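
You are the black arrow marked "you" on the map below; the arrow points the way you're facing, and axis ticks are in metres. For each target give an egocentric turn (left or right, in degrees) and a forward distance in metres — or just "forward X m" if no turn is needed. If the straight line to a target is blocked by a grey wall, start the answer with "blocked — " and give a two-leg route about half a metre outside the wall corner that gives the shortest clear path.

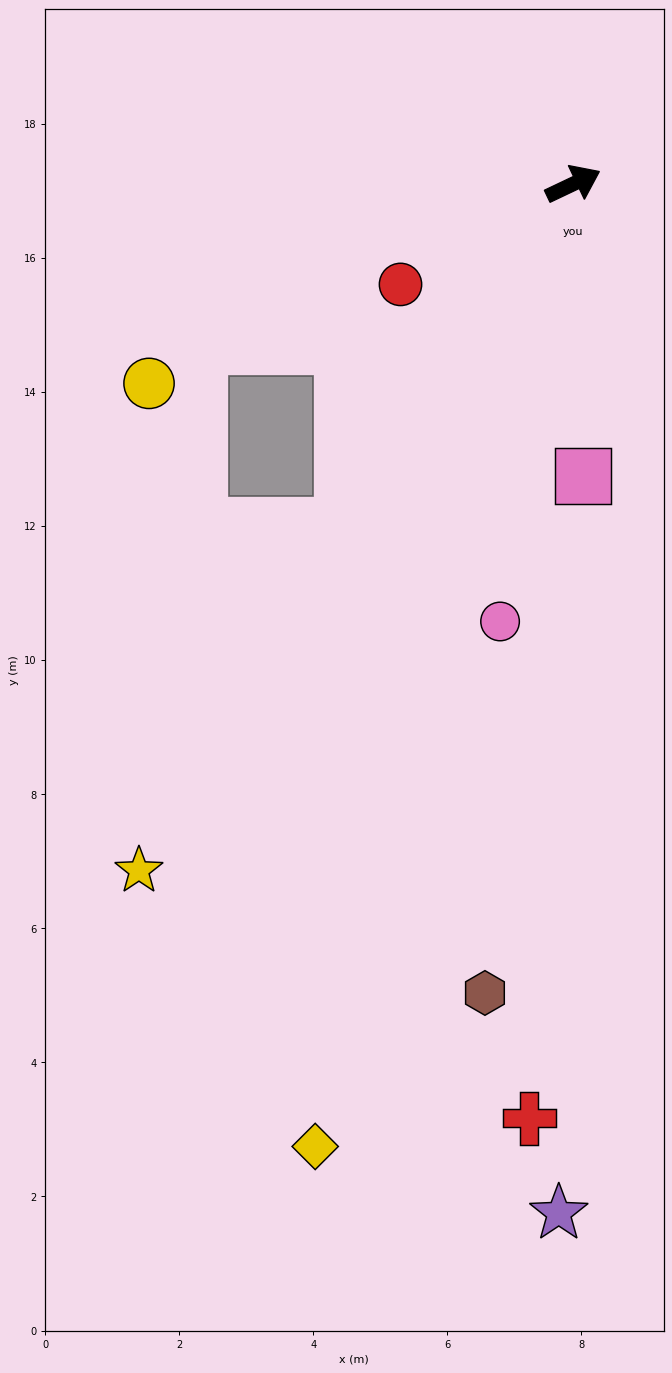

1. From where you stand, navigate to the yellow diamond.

turn right 130°, forward 14.9 m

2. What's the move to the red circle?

turn right 175°, forward 3.0 m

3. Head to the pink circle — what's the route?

turn right 125°, forward 6.6 m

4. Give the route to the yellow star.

turn right 148°, forward 12.1 m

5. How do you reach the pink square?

turn right 114°, forward 4.4 m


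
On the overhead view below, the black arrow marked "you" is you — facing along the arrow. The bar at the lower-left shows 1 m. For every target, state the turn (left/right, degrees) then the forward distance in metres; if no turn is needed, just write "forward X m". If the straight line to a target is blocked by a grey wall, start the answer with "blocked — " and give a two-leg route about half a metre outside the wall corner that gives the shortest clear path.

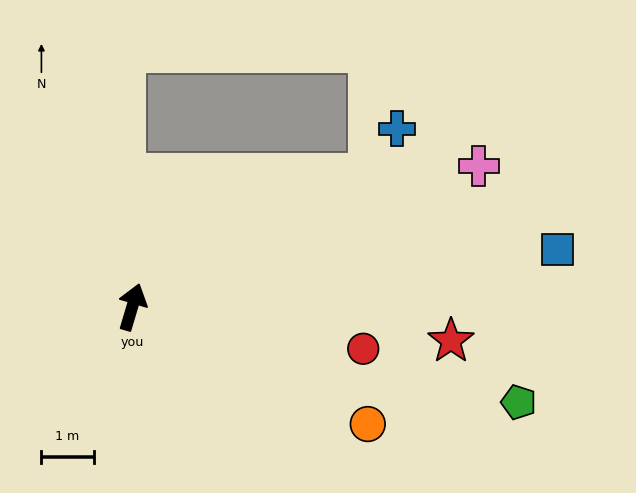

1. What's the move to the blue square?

turn right 66°, forward 8.2 m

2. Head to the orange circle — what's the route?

turn right 100°, forward 5.0 m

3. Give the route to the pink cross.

turn right 51°, forward 7.2 m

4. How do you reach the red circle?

turn right 84°, forward 4.5 m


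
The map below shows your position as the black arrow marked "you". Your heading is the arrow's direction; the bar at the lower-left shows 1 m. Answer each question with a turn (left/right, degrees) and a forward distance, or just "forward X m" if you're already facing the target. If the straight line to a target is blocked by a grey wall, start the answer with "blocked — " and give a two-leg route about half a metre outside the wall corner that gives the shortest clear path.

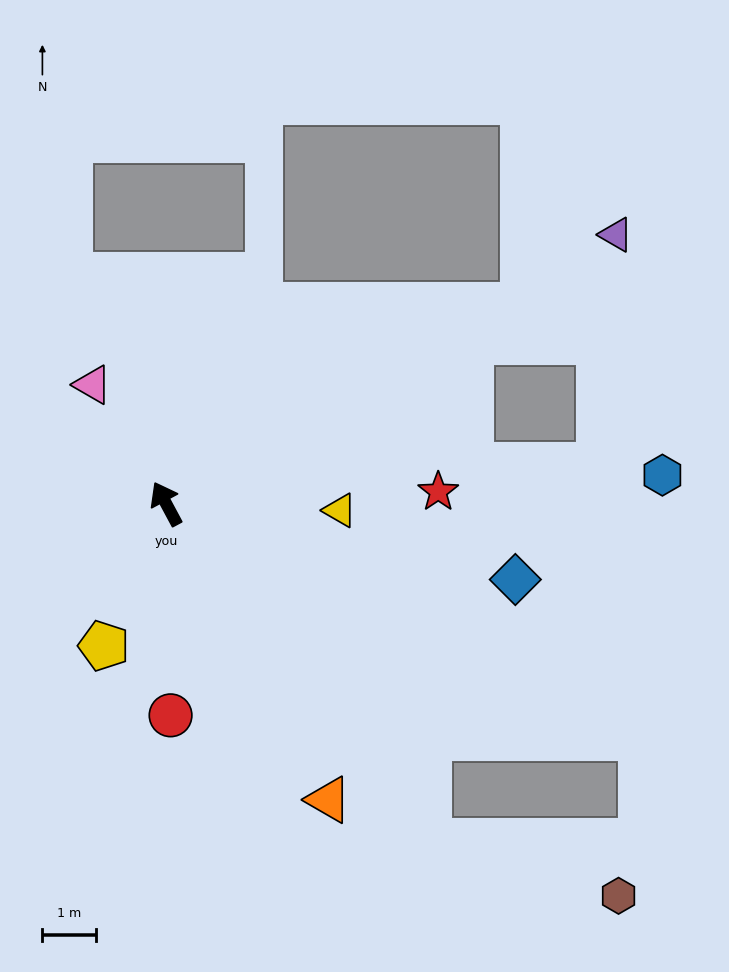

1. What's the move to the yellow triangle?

turn right 120°, forward 3.2 m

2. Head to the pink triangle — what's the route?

turn left 4°, forward 2.6 m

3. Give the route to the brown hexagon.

blocked — turn right 170°, forward 7.9 m, then turn left 36°, forward 3.7 m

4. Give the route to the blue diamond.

turn right 130°, forward 6.6 m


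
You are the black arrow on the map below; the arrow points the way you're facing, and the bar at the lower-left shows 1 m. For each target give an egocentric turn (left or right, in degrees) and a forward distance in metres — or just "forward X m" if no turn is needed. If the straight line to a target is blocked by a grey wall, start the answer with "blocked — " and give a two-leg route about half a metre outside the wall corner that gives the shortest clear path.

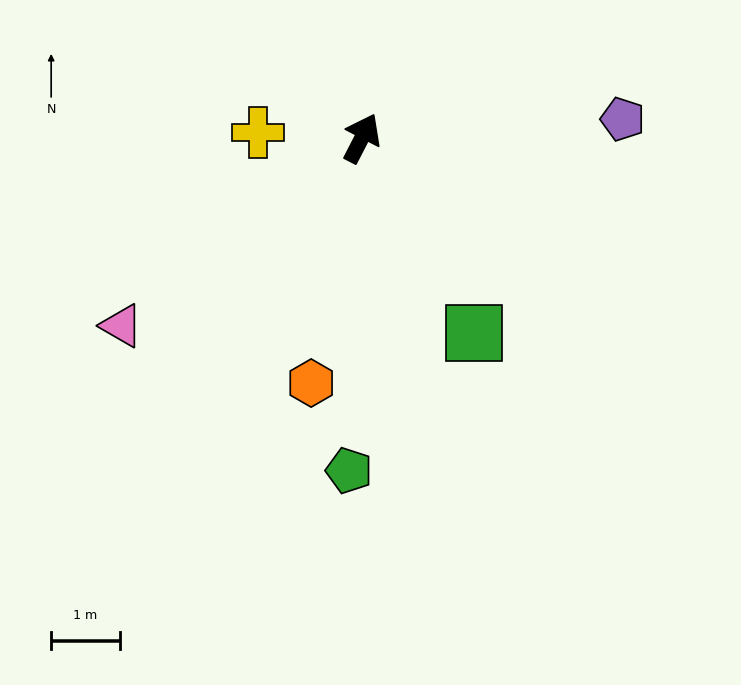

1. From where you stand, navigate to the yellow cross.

turn left 114°, forward 1.5 m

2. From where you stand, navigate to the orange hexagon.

turn right 164°, forward 3.7 m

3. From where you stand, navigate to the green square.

turn right 123°, forward 3.3 m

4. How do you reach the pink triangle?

turn left 155°, forward 4.5 m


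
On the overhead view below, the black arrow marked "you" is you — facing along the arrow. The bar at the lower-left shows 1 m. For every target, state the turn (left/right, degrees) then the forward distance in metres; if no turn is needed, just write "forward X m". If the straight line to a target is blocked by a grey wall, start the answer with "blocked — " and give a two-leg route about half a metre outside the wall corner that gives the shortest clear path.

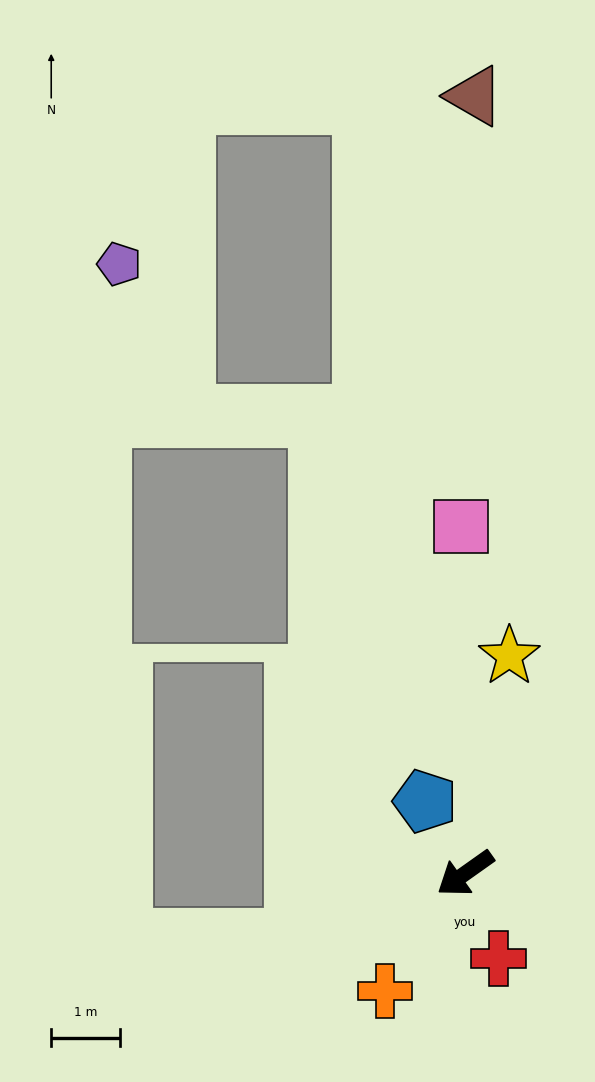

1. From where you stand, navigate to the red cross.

turn left 76°, forward 1.3 m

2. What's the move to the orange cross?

turn left 20°, forward 2.1 m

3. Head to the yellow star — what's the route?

turn right 137°, forward 3.2 m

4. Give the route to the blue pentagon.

turn right 96°, forward 1.2 m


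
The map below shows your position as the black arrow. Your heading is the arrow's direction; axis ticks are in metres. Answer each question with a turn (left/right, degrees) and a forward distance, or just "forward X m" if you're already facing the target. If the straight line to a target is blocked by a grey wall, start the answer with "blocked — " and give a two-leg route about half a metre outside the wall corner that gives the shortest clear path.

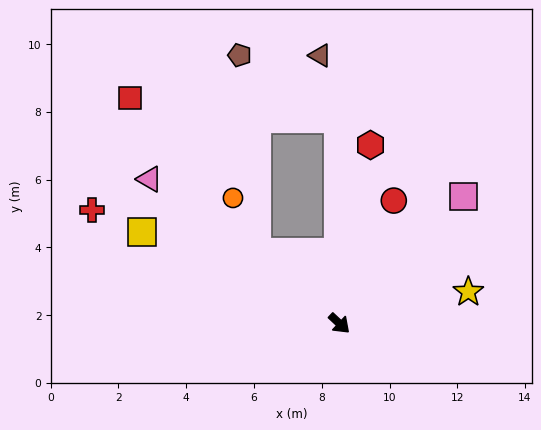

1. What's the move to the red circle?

turn left 109°, forward 4.0 m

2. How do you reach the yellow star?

turn left 57°, forward 3.9 m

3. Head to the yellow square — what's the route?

turn right 162°, forward 6.4 m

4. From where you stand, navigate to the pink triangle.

turn right 174°, forward 7.0 m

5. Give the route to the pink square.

turn left 89°, forward 5.2 m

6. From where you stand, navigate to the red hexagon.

turn left 123°, forward 5.3 m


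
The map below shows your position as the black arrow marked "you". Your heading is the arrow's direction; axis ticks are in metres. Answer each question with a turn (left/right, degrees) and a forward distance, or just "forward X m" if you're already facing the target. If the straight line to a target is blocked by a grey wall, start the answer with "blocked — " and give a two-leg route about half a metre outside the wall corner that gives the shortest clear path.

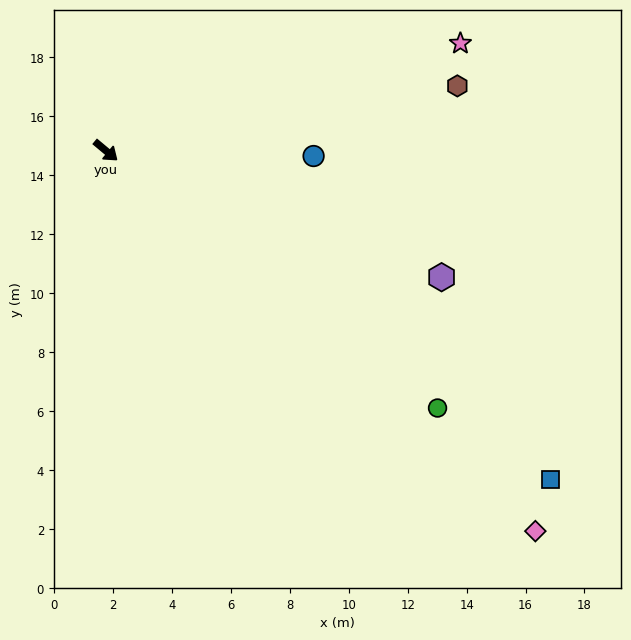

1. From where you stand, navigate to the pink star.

turn left 57°, forward 12.6 m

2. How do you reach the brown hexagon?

turn left 50°, forward 12.1 m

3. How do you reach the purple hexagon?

turn left 19°, forward 12.2 m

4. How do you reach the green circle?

turn left 2°, forward 14.2 m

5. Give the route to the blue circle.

turn left 38°, forward 7.1 m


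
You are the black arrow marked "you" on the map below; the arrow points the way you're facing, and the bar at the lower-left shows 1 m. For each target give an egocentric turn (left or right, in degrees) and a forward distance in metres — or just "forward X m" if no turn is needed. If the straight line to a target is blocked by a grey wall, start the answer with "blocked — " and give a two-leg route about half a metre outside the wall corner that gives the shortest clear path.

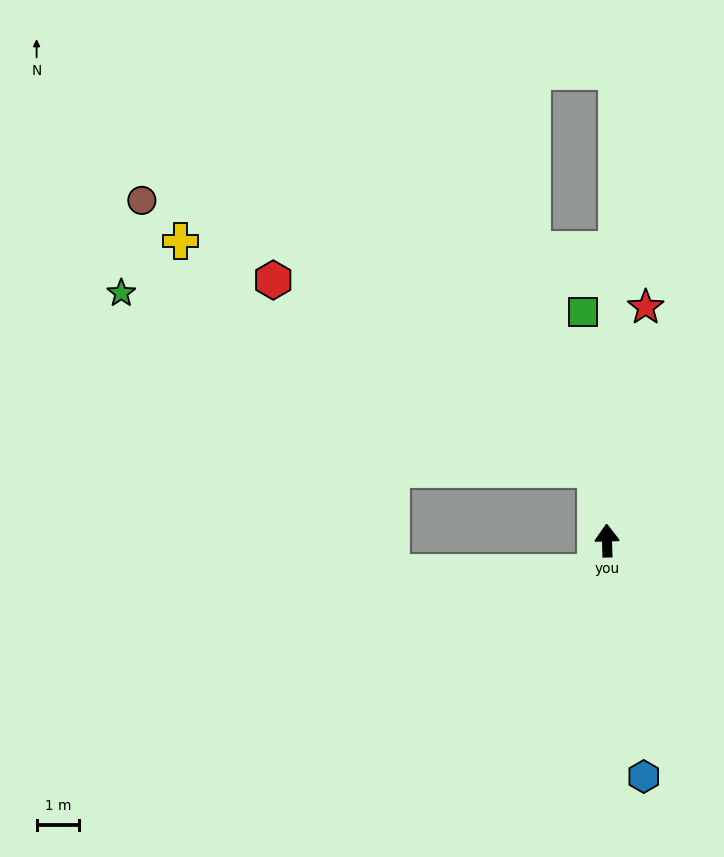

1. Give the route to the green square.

turn left 4°, forward 5.4 m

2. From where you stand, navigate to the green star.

blocked — turn left 8°, forward 1.7 m, then turn left 60°, forward 11.8 m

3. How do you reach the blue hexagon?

turn right 173°, forward 5.6 m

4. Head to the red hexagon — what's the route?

blocked — turn left 8°, forward 1.7 m, then turn left 50°, forward 8.7 m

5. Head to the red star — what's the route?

turn right 11°, forward 5.5 m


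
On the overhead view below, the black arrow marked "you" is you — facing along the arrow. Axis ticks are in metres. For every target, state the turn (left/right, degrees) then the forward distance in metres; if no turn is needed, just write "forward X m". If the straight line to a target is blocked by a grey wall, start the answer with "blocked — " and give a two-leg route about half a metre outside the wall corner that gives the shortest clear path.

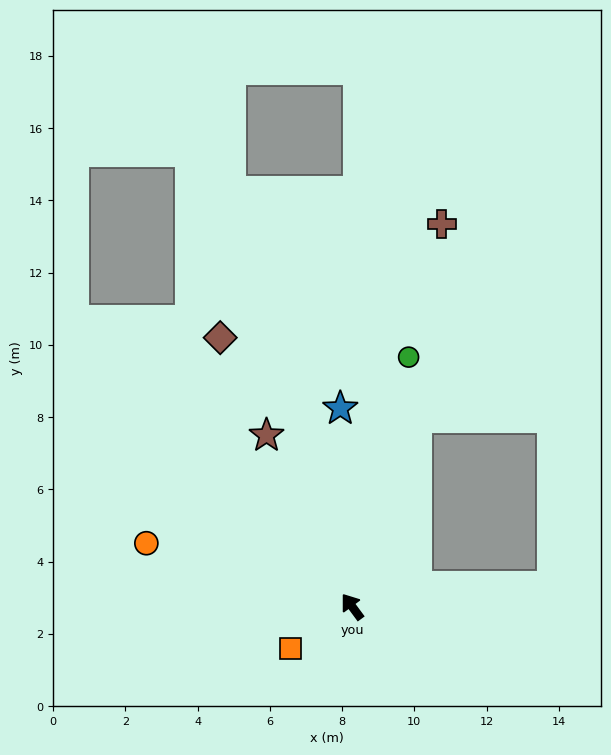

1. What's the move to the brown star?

turn right 10°, forward 5.3 m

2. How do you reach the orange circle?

turn left 36°, forward 6.0 m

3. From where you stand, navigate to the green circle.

turn right 49°, forward 7.1 m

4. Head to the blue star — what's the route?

turn right 33°, forward 5.5 m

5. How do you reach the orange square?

turn left 88°, forward 2.1 m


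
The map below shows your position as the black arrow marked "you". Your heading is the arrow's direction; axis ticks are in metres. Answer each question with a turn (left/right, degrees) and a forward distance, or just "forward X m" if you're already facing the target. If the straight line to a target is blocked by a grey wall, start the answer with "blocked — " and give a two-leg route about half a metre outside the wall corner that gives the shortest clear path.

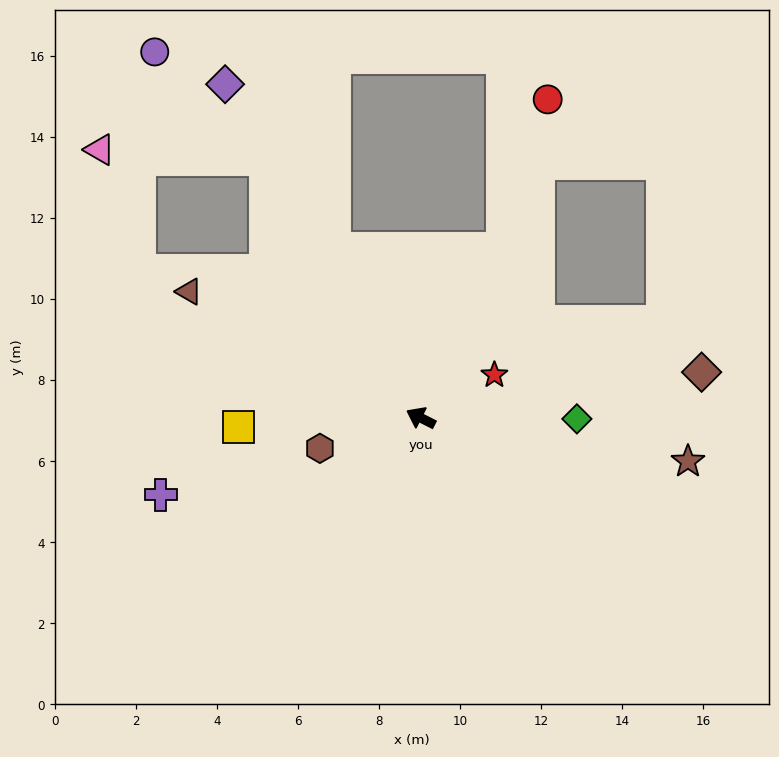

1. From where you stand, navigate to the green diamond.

turn right 154°, forward 3.9 m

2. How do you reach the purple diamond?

turn right 33°, forward 9.5 m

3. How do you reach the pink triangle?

blocked — turn right 32°, forward 7.4 m, then turn left 56°, forward 4.1 m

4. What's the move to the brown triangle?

forward 6.5 m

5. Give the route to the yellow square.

turn left 30°, forward 4.5 m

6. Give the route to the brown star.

turn right 162°, forward 6.7 m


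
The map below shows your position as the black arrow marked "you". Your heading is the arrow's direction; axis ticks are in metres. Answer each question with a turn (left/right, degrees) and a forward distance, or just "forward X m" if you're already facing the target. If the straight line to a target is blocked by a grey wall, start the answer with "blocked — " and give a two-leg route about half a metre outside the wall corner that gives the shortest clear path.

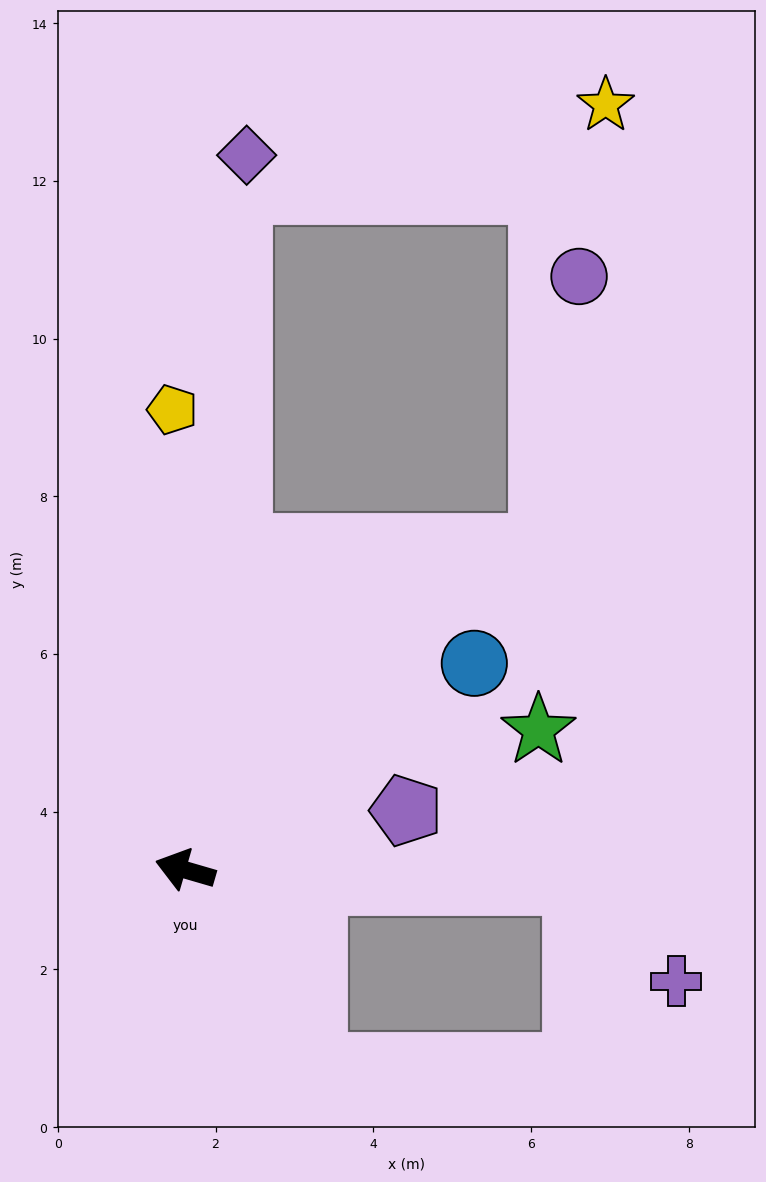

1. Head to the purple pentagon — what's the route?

turn right 149°, forward 2.9 m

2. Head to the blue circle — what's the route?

turn right 128°, forward 4.5 m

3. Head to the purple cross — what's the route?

blocked — turn right 165°, forward 5.0 m, then turn right 44°, forward 1.8 m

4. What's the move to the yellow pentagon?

turn right 72°, forward 5.8 m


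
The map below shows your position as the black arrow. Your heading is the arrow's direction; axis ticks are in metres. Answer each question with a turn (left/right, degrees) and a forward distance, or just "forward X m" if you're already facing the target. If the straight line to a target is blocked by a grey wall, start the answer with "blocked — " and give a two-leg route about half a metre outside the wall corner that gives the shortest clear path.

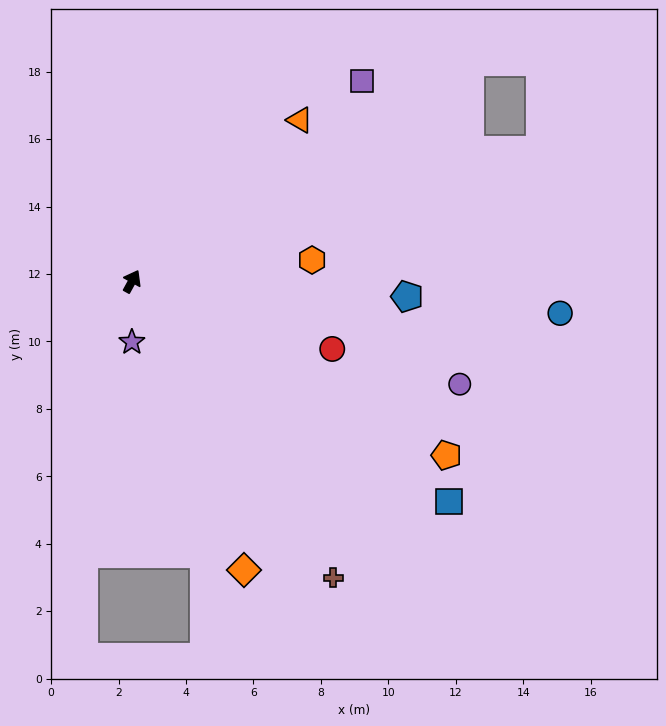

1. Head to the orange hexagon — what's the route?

turn right 54°, forward 5.4 m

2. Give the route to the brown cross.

turn right 117°, forward 10.6 m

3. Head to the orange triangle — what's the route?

turn right 17°, forward 6.9 m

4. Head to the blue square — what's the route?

turn right 96°, forward 11.4 m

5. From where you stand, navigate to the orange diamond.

turn right 130°, forward 9.2 m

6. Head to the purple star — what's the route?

turn right 151°, forward 1.8 m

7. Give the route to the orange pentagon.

turn right 90°, forward 10.7 m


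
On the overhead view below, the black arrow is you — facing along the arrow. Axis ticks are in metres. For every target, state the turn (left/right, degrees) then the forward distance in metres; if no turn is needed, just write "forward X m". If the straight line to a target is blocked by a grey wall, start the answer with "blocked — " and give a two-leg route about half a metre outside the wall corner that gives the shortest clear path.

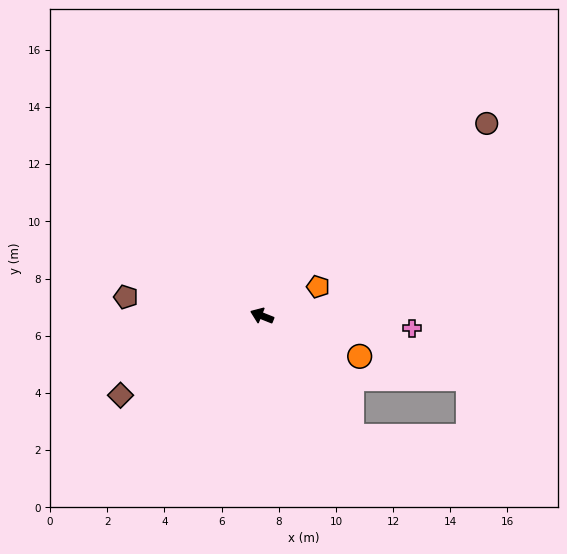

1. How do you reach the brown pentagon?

turn left 14°, forward 4.8 m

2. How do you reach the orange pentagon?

turn right 131°, forward 2.2 m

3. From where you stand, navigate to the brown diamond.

turn left 51°, forward 5.7 m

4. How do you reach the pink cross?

turn right 163°, forward 5.3 m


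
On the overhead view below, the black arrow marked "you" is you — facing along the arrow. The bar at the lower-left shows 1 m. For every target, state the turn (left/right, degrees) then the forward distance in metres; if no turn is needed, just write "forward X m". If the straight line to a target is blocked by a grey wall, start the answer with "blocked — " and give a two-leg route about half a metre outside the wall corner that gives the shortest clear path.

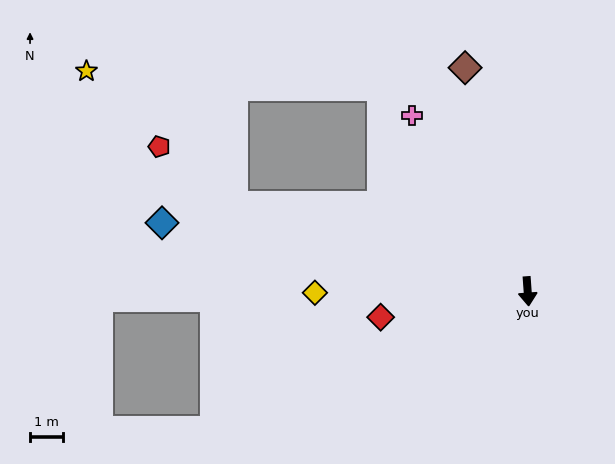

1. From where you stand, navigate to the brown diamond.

turn right 168°, forward 7.1 m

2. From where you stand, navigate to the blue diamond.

turn right 105°, forward 11.3 m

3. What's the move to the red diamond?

turn right 84°, forward 4.5 m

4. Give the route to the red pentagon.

blocked — turn right 110°, forward 9.3 m, then turn right 22°, forward 2.9 m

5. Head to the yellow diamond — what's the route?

turn right 94°, forward 6.5 m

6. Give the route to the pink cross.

turn right 151°, forward 6.4 m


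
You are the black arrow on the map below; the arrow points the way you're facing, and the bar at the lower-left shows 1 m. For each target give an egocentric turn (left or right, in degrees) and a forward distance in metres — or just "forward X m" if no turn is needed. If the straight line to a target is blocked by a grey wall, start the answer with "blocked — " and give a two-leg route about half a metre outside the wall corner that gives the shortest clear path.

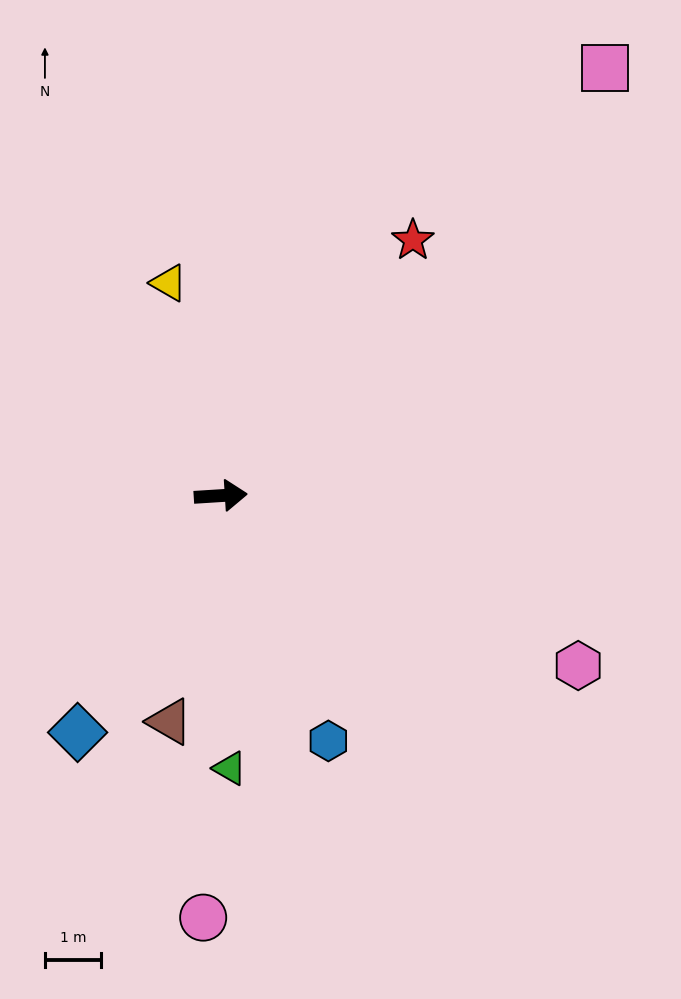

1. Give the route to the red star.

turn left 49°, forward 5.7 m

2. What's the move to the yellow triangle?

turn left 100°, forward 3.9 m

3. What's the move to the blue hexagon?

turn right 70°, forward 4.7 m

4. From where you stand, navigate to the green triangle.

turn right 92°, forward 4.8 m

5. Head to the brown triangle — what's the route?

turn right 106°, forward 4.1 m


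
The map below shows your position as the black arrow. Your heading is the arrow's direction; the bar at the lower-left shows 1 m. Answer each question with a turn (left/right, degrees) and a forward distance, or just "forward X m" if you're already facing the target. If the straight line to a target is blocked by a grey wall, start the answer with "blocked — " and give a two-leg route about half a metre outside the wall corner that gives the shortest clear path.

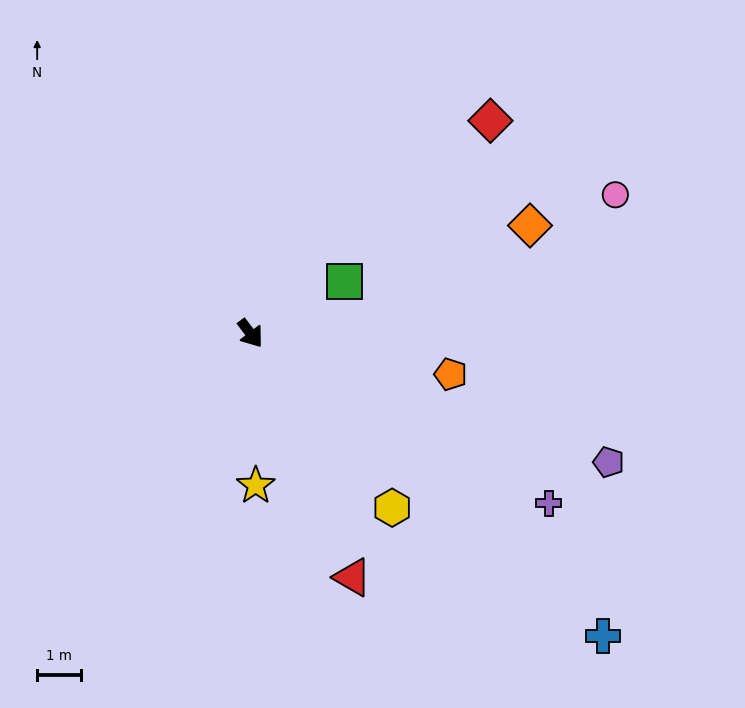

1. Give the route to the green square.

turn left 82°, forward 2.5 m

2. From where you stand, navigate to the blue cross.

turn left 12°, forward 10.6 m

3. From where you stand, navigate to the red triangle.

turn right 15°, forward 6.0 m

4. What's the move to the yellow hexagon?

forward 5.1 m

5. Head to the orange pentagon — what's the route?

turn left 41°, forward 4.7 m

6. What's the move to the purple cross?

turn left 23°, forward 7.8 m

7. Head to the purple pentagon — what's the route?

turn left 33°, forward 8.7 m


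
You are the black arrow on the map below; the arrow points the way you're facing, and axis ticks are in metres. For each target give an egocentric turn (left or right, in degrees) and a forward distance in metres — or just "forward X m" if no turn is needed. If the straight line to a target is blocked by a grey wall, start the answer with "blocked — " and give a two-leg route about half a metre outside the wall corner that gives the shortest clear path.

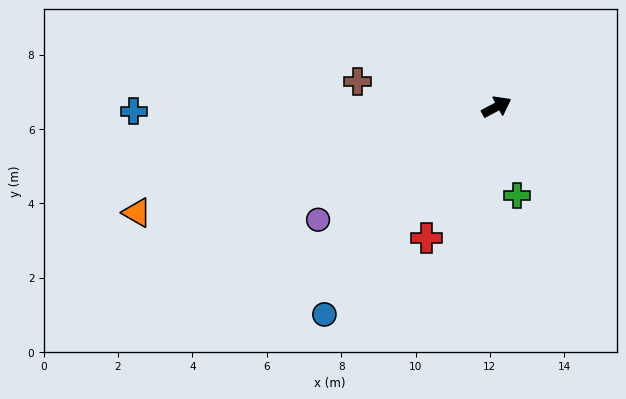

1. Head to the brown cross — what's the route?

turn left 142°, forward 3.8 m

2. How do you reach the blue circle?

turn right 158°, forward 7.3 m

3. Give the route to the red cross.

turn right 146°, forward 4.0 m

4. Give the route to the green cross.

turn right 105°, forward 2.5 m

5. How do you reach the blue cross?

turn left 153°, forward 9.8 m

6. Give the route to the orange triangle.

turn left 168°, forward 10.1 m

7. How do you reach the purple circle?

turn right 176°, forward 5.7 m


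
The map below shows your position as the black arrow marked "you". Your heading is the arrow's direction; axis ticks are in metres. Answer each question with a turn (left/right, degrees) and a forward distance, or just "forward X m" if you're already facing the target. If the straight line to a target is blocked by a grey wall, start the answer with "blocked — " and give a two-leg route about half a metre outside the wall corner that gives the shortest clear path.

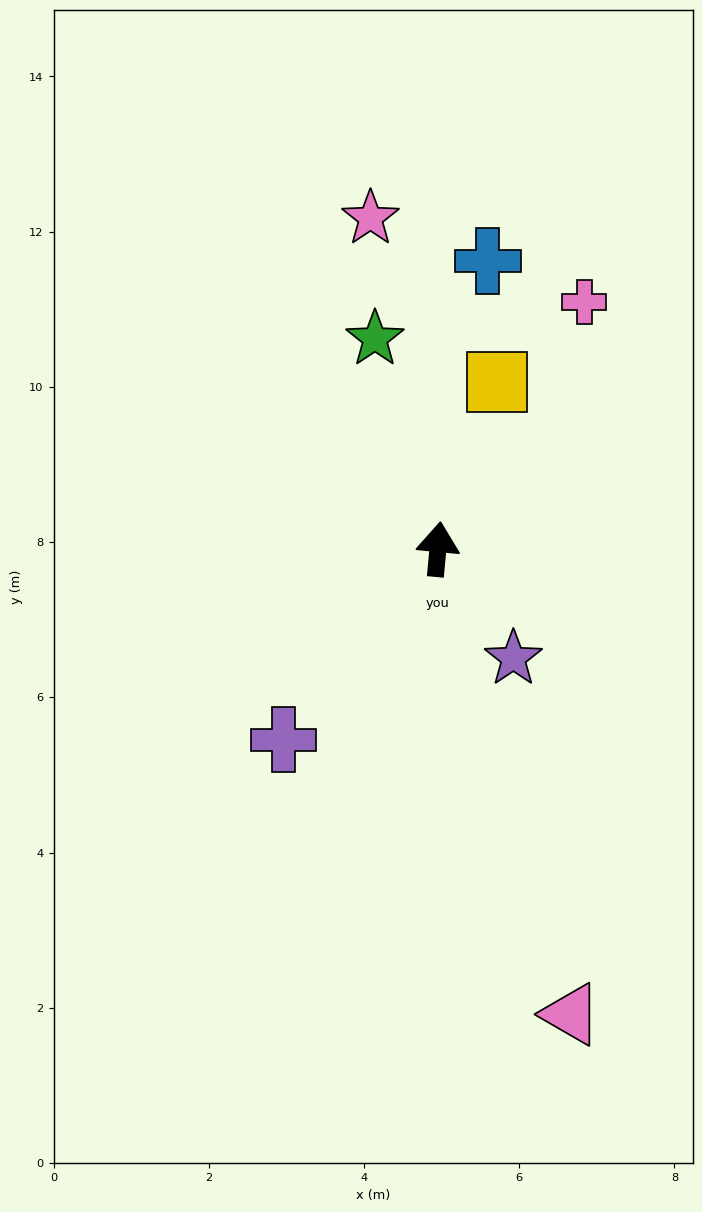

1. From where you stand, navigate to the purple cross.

turn left 146°, forward 3.2 m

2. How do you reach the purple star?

turn right 140°, forward 1.7 m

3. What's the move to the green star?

turn left 22°, forward 2.8 m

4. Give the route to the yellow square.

turn right 14°, forward 2.3 m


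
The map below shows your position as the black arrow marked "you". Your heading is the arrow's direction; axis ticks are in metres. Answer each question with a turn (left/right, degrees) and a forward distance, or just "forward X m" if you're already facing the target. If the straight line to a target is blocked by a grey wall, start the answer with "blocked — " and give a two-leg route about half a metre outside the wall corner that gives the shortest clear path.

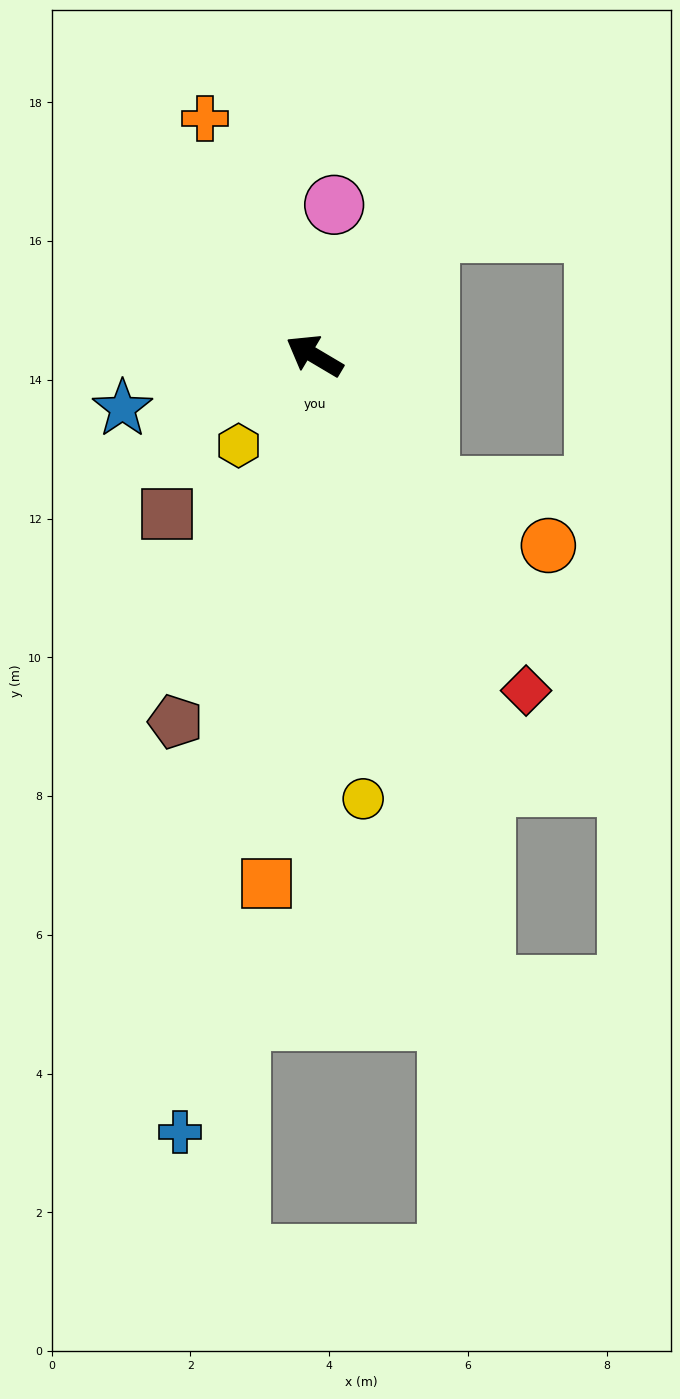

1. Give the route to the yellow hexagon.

turn left 81°, forward 1.7 m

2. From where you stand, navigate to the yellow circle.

turn left 127°, forward 6.4 m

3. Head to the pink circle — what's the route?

turn right 67°, forward 2.2 m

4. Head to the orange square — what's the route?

turn left 115°, forward 7.6 m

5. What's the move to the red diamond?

turn left 153°, forward 5.7 m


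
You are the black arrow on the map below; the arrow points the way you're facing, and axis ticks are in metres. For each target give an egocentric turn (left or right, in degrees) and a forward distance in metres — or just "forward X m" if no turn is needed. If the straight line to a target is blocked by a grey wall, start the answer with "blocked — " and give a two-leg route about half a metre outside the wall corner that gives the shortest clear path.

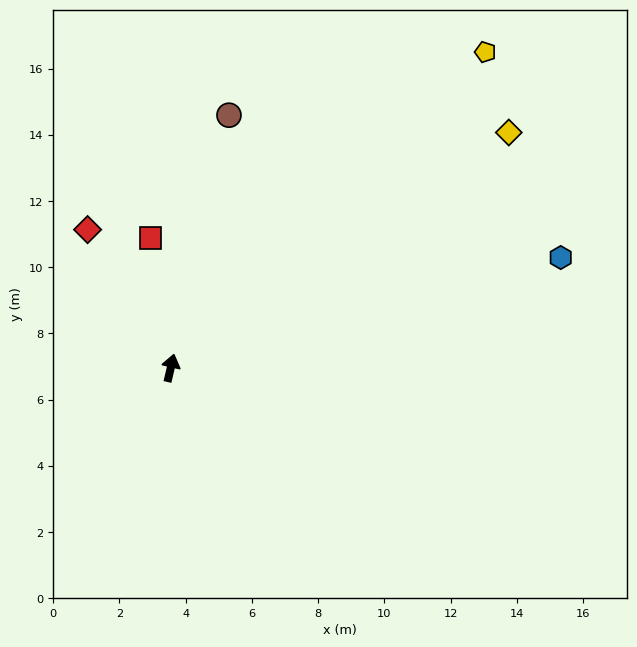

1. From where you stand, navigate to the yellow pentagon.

turn right 32°, forward 13.5 m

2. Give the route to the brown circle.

forward 7.8 m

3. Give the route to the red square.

turn left 22°, forward 4.0 m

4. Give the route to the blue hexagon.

turn right 61°, forward 12.2 m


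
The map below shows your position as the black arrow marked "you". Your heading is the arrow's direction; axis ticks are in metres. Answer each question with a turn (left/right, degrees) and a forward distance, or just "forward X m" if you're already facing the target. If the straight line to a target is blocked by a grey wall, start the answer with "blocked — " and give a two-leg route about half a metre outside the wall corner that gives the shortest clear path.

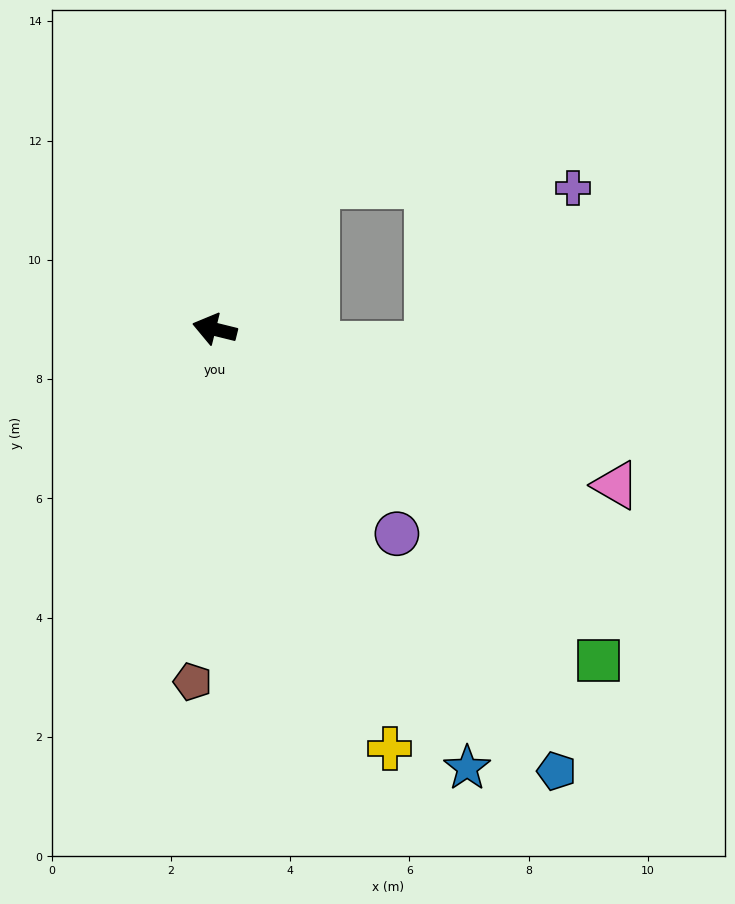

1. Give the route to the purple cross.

blocked — turn right 110°, forward 3.0 m, then turn right 57°, forward 4.3 m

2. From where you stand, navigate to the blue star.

turn left 134°, forward 8.5 m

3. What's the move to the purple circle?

turn left 146°, forward 4.6 m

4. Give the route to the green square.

turn left 153°, forward 8.5 m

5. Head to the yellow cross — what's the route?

turn left 127°, forward 7.6 m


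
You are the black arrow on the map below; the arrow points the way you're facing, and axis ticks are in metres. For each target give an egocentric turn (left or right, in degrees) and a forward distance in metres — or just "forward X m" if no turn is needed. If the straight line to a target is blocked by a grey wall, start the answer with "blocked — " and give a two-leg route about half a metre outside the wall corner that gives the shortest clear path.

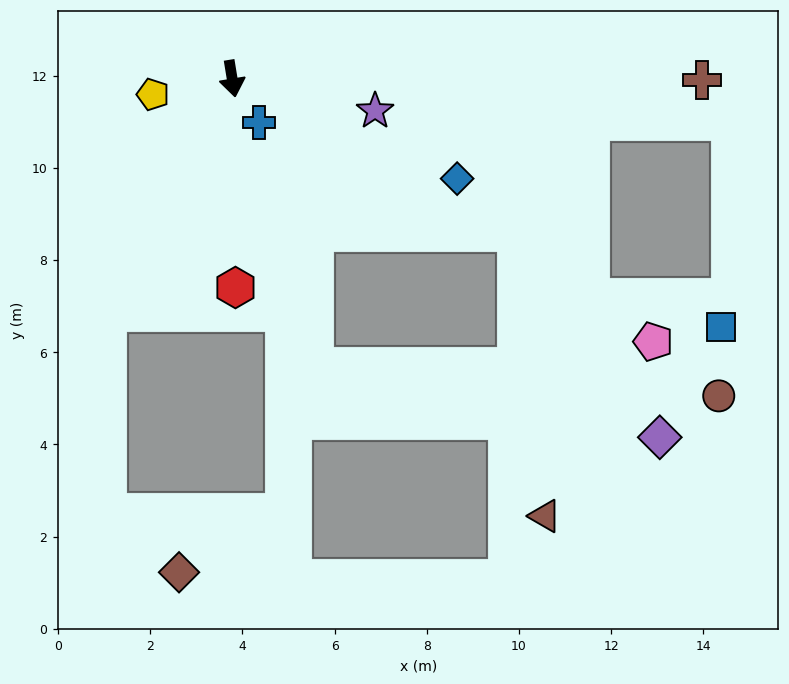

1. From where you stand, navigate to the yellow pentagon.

turn right 88°, forward 1.8 m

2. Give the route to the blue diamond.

turn left 57°, forward 5.3 m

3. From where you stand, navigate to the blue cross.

turn left 22°, forward 1.1 m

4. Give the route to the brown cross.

turn left 81°, forward 10.2 m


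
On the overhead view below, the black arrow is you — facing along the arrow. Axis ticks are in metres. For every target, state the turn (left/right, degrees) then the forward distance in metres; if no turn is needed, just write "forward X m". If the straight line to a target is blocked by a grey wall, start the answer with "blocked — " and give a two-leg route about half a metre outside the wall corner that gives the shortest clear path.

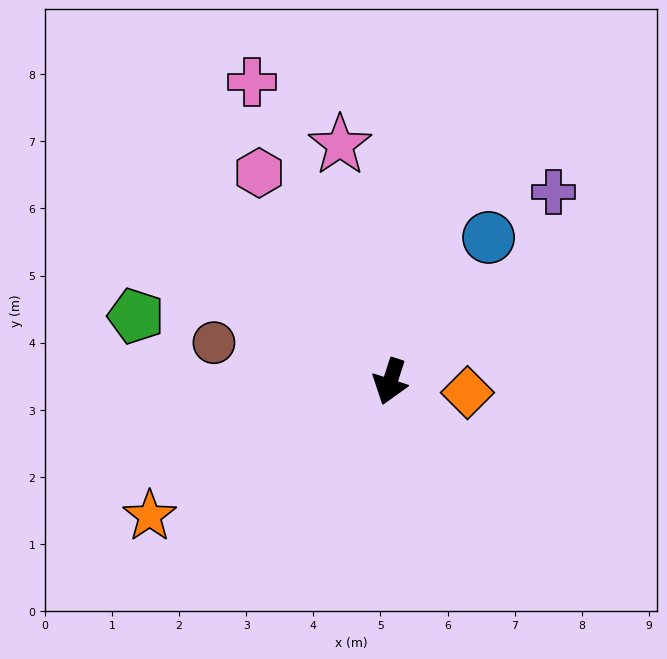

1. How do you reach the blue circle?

turn left 164°, forward 2.6 m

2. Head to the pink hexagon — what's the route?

turn right 130°, forward 3.7 m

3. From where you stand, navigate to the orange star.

turn right 43°, forward 4.1 m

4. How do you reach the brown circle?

turn right 85°, forward 2.7 m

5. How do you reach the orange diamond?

turn left 100°, forward 1.2 m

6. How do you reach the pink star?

turn right 150°, forward 3.6 m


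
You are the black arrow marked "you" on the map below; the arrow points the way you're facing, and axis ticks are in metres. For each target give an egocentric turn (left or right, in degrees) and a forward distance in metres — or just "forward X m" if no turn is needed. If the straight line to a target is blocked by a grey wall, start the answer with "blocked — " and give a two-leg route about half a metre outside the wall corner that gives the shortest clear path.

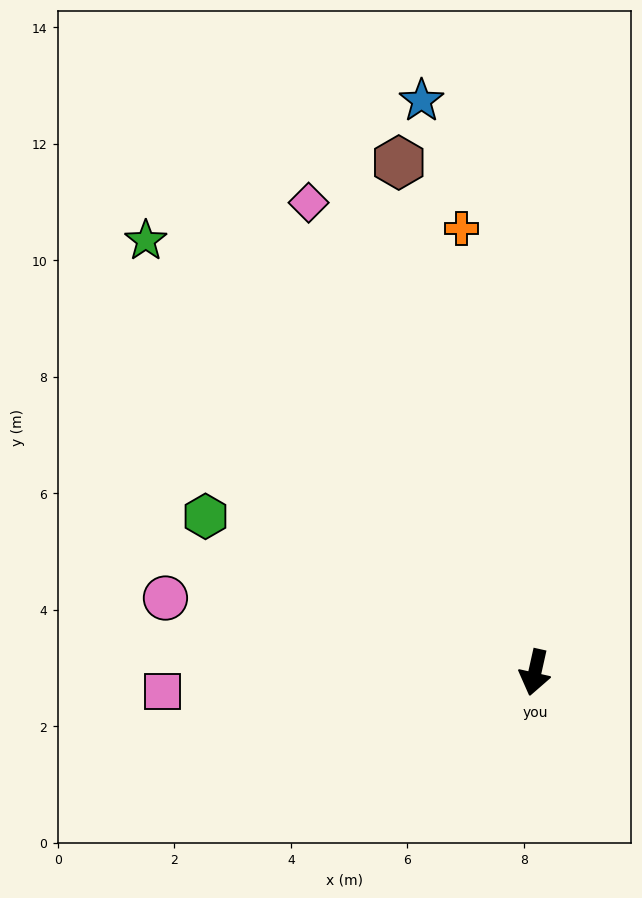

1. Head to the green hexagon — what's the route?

turn right 103°, forward 6.3 m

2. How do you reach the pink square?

turn right 74°, forward 6.4 m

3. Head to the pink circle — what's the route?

turn right 89°, forward 6.5 m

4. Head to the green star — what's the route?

turn right 125°, forward 10.0 m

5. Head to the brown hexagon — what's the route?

turn right 152°, forward 9.1 m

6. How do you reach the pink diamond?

turn right 142°, forward 9.0 m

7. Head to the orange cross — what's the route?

turn right 158°, forward 7.7 m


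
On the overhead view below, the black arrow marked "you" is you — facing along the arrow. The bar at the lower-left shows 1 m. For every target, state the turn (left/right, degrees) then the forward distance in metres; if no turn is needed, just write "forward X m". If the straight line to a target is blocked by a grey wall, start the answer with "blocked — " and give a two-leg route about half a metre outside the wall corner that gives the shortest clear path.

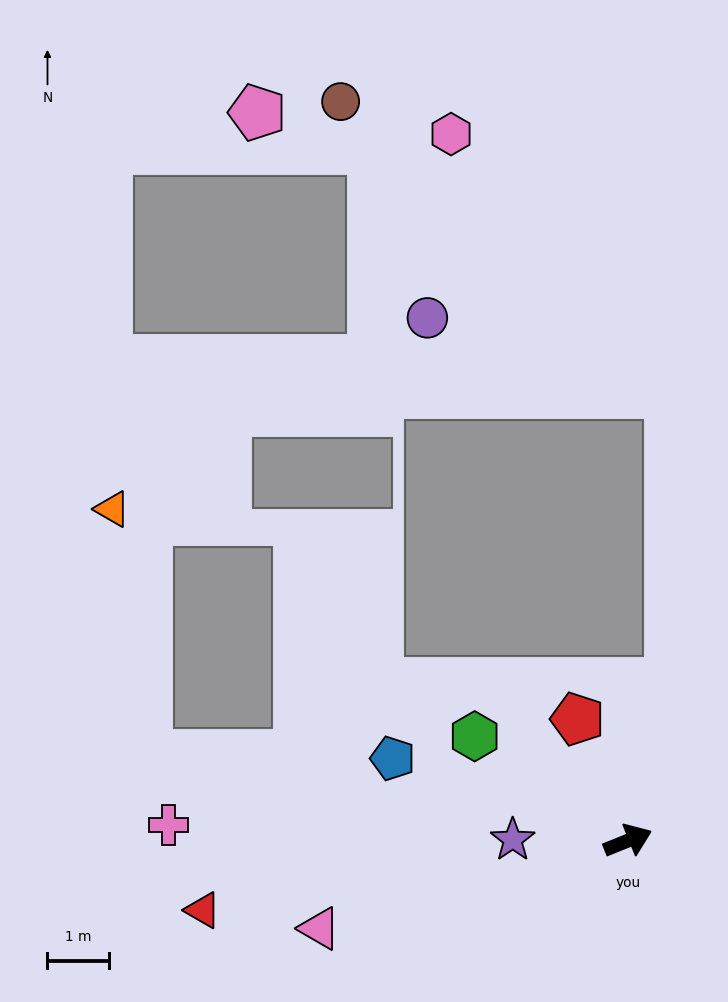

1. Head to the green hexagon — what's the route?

turn left 124°, forward 3.0 m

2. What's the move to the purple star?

turn left 158°, forward 1.9 m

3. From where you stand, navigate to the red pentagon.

turn left 91°, forward 2.2 m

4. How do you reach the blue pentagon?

turn left 139°, forward 4.1 m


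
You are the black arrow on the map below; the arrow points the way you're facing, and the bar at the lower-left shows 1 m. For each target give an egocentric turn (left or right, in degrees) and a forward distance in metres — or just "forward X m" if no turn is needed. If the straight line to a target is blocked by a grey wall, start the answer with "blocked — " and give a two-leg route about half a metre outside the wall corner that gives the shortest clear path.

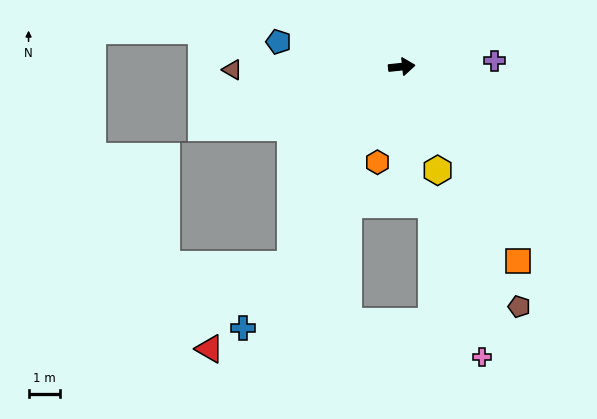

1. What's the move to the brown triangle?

turn left 175°, forward 5.3 m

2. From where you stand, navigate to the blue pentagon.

turn left 163°, forward 3.9 m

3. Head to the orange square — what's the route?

turn right 65°, forward 7.1 m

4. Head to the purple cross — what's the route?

turn right 2°, forward 2.9 m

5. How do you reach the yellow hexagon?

turn right 77°, forward 3.4 m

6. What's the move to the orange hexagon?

turn right 110°, forward 3.1 m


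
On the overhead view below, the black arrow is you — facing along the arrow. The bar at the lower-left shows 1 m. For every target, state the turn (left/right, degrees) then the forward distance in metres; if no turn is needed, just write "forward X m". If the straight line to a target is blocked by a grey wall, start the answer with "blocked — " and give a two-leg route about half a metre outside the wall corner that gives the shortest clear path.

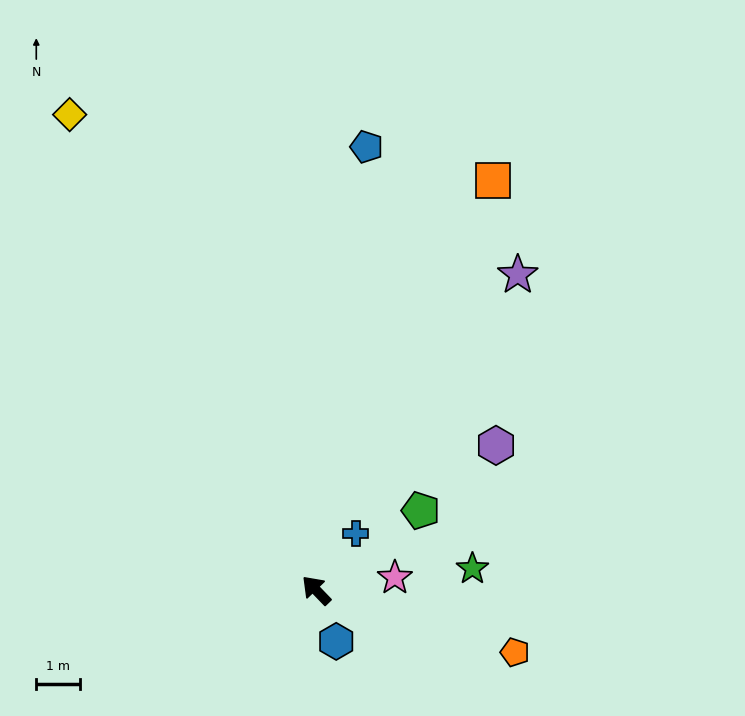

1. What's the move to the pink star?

turn right 125°, forward 1.8 m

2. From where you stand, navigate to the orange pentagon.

turn right 151°, forward 4.8 m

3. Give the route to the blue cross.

turn right 79°, forward 1.6 m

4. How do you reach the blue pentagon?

turn right 50°, forward 10.2 m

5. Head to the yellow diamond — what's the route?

turn right 17°, forward 12.2 m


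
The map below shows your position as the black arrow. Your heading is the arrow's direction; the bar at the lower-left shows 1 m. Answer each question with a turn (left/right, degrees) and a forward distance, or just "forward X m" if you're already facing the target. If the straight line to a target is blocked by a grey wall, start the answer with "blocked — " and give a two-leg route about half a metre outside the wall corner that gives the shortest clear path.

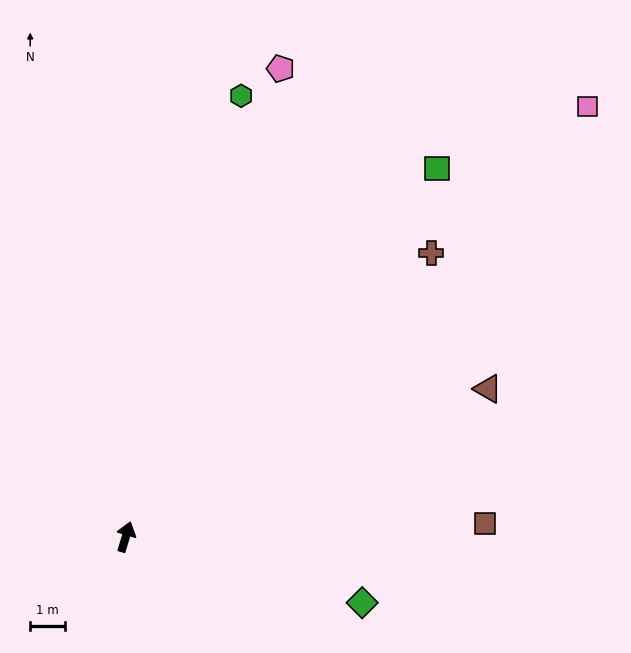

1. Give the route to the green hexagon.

turn left 2°, forward 13.1 m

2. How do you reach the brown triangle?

turn right 51°, forward 11.3 m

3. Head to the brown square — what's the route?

turn right 71°, forward 10.3 m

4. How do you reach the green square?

turn right 23°, forward 13.9 m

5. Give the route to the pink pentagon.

forward 14.2 m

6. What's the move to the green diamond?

turn right 89°, forward 7.1 m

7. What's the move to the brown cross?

turn right 30°, forward 12.0 m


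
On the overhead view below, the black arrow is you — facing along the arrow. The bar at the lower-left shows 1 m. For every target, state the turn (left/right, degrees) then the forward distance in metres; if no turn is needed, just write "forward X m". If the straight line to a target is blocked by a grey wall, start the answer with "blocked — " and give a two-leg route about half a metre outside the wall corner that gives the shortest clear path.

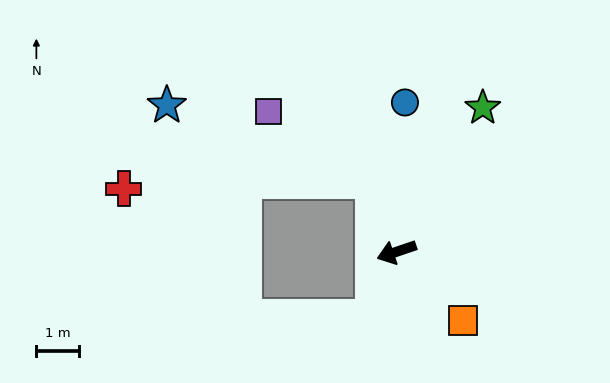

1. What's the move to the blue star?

blocked — turn right 91°, forward 1.7 m, then turn left 52°, forward 5.1 m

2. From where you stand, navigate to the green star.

turn right 140°, forward 3.9 m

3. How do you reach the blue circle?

turn right 112°, forward 3.5 m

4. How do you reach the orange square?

turn left 115°, forward 2.2 m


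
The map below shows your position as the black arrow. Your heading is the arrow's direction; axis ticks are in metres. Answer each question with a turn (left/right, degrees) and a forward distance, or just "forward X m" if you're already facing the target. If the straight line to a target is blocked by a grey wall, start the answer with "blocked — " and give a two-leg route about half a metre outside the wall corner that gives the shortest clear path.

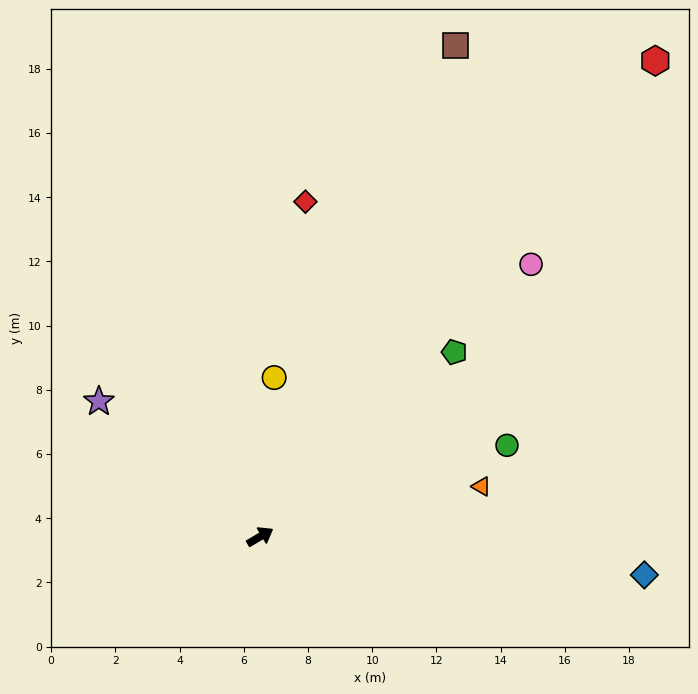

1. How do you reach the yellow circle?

turn left 54°, forward 5.0 m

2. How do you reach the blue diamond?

turn right 36°, forward 12.0 m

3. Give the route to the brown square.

turn left 38°, forward 16.5 m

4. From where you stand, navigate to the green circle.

turn right 10°, forward 8.2 m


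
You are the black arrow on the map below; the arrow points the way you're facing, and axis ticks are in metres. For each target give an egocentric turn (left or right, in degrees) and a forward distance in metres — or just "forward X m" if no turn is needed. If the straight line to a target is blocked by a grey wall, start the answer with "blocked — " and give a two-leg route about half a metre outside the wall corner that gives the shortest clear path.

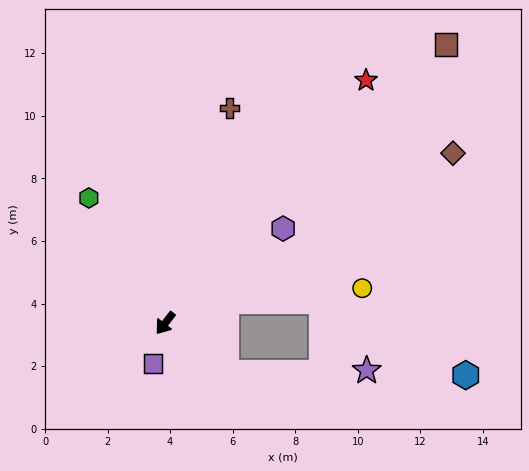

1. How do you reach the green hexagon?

turn right 111°, forward 4.7 m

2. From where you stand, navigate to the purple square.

turn left 21°, forward 1.3 m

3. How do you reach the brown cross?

turn right 159°, forward 7.2 m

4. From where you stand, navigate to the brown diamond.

turn left 158°, forward 10.7 m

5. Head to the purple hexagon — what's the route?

turn left 167°, forward 4.8 m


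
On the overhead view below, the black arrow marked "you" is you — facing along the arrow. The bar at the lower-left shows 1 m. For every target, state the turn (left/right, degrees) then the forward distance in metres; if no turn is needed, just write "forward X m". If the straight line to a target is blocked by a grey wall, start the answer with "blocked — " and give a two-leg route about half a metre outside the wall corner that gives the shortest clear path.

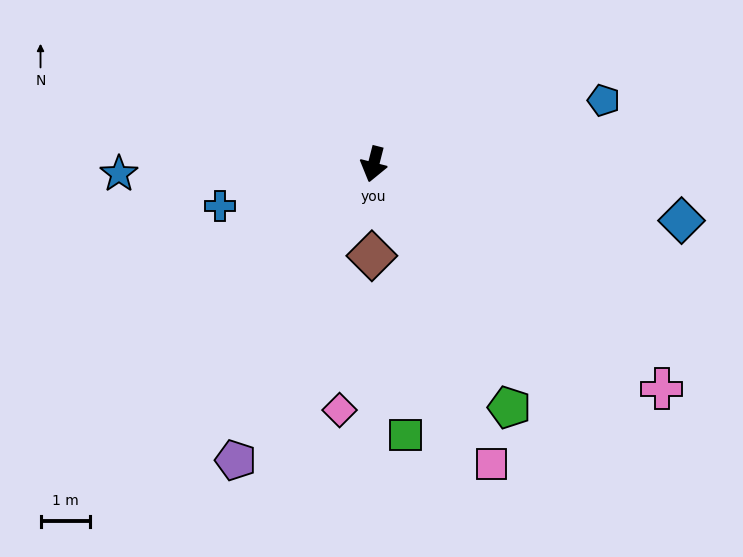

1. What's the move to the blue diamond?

turn left 94°, forward 6.4 m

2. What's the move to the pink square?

turn left 36°, forward 6.6 m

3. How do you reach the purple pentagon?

turn right 11°, forward 6.7 m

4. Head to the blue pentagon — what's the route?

turn left 120°, forward 4.9 m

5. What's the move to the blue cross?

turn right 60°, forward 3.2 m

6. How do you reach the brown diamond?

turn left 13°, forward 1.9 m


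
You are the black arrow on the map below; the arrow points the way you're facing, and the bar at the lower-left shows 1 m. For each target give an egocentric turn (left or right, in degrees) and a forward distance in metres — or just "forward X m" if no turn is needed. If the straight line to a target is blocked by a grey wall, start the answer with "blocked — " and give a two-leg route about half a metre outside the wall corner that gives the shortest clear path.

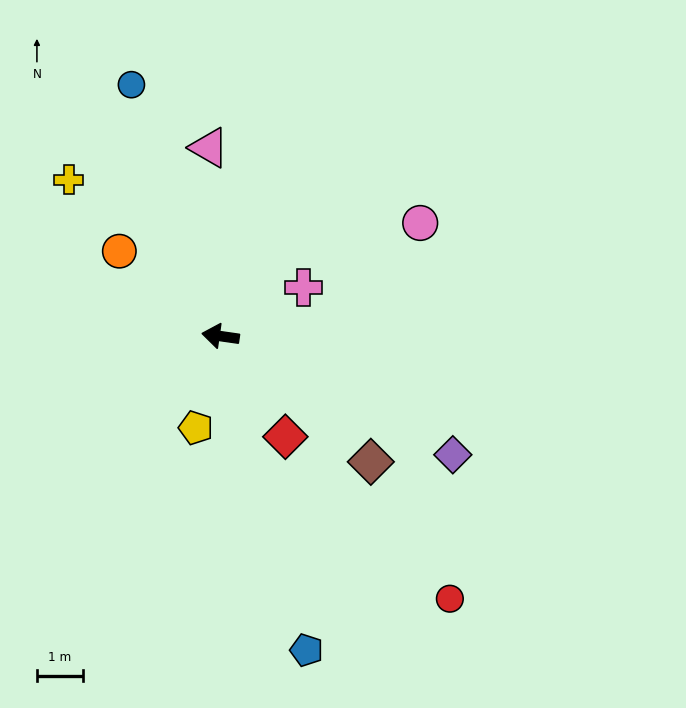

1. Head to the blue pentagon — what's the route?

turn left 113°, forward 7.1 m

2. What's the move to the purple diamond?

turn left 161°, forward 5.7 m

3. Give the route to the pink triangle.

turn right 78°, forward 4.1 m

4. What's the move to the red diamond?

turn left 131°, forward 2.6 m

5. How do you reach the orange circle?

turn right 32°, forward 2.9 m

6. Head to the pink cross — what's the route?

turn right 141°, forward 2.1 m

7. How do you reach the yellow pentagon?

turn left 83°, forward 2.1 m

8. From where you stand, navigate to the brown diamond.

turn left 148°, forward 4.3 m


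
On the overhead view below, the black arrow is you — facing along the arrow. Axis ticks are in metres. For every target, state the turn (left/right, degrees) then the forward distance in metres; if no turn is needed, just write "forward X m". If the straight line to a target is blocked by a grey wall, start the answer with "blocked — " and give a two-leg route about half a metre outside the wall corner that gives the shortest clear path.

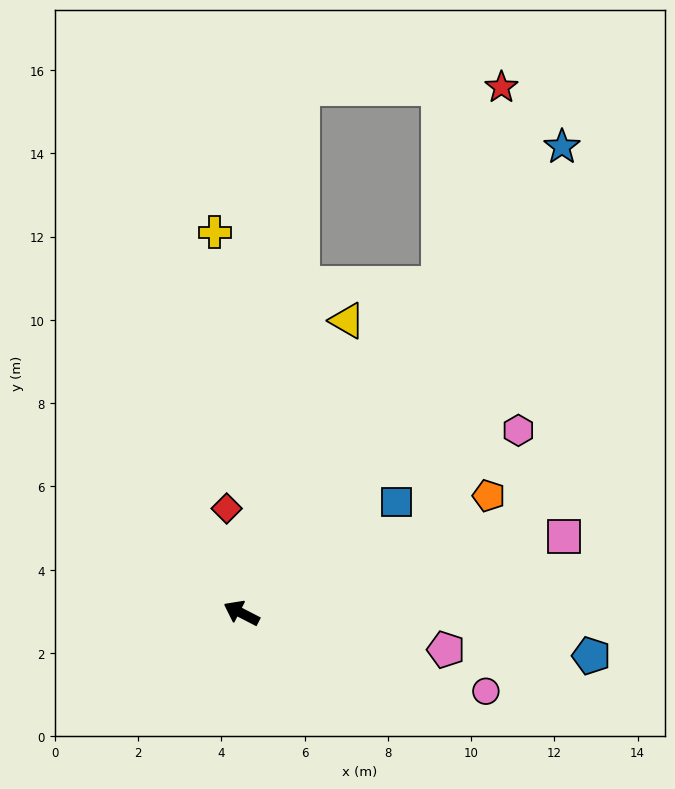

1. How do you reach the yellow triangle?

turn right 83°, forward 7.5 m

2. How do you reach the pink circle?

turn right 171°, forward 6.2 m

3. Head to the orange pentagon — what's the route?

turn right 127°, forward 6.6 m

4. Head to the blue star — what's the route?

turn right 97°, forward 13.6 m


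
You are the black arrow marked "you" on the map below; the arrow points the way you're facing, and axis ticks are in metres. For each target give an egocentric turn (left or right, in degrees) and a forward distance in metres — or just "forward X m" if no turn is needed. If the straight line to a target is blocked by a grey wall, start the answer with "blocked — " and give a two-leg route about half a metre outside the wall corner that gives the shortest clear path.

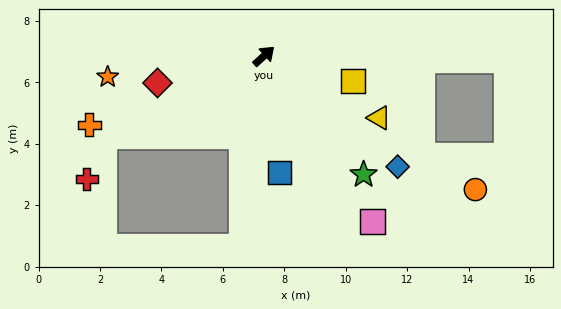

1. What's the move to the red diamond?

turn left 152°, forward 3.6 m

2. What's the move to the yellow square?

turn right 58°, forward 3.0 m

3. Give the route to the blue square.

turn right 125°, forward 3.8 m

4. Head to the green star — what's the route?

turn right 92°, forward 5.0 m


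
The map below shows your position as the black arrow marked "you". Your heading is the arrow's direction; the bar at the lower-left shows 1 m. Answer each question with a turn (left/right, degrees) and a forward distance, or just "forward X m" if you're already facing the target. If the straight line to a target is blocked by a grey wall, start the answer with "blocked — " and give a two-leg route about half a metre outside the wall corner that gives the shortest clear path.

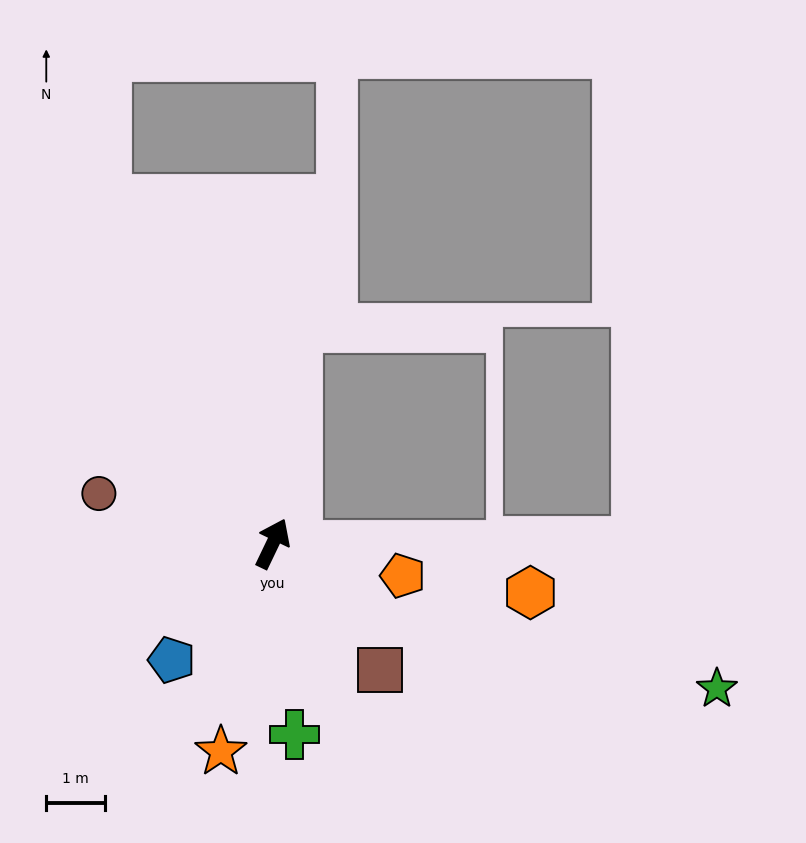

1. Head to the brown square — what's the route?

turn right 114°, forward 2.8 m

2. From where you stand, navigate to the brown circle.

turn left 100°, forward 3.1 m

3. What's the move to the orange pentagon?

turn right 78°, forward 2.3 m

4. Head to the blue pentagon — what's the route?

turn left 165°, forward 2.6 m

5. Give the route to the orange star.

turn right 168°, forward 3.7 m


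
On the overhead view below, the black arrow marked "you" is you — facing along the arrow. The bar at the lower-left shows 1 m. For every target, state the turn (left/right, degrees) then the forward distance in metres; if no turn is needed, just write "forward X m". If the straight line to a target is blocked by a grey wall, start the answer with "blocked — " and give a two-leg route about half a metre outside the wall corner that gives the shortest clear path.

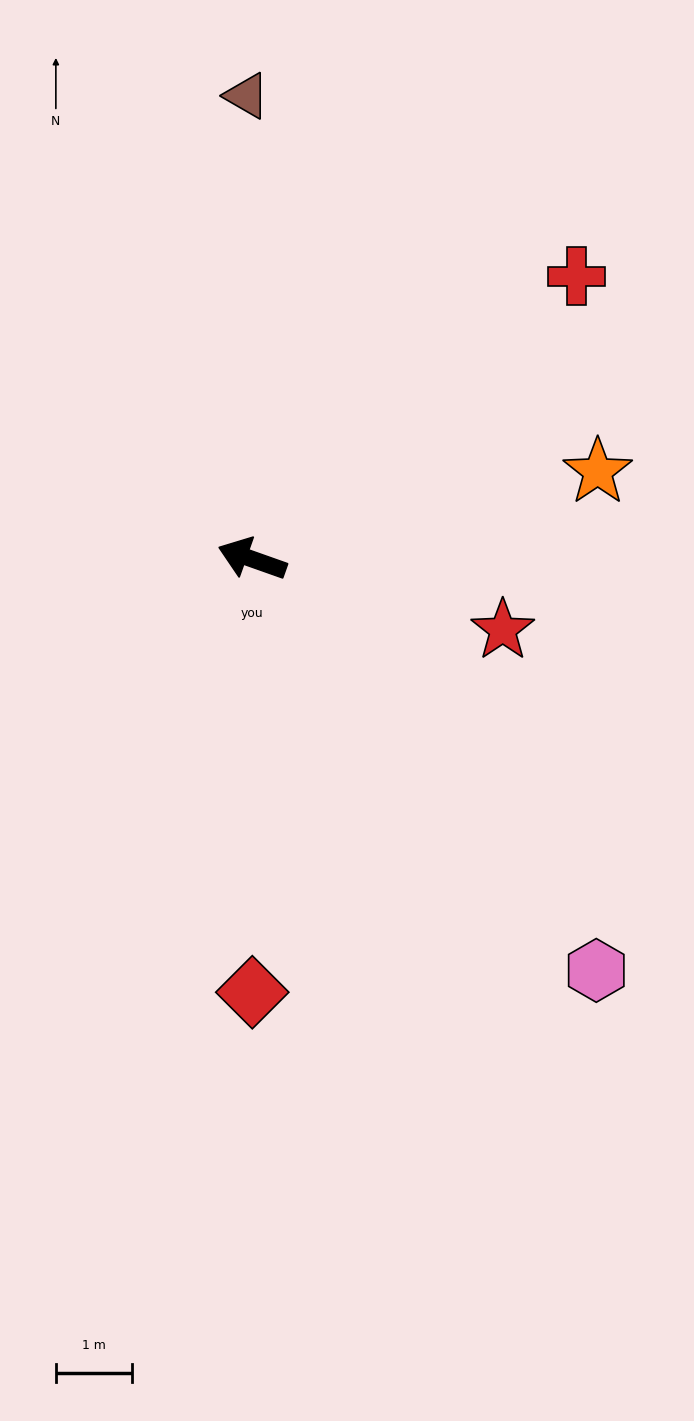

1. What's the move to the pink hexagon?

turn left 149°, forward 7.0 m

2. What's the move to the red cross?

turn right 119°, forward 5.6 m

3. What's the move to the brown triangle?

turn right 70°, forward 6.1 m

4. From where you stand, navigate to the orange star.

turn right 146°, forward 4.7 m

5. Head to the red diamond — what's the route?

turn left 110°, forward 5.7 m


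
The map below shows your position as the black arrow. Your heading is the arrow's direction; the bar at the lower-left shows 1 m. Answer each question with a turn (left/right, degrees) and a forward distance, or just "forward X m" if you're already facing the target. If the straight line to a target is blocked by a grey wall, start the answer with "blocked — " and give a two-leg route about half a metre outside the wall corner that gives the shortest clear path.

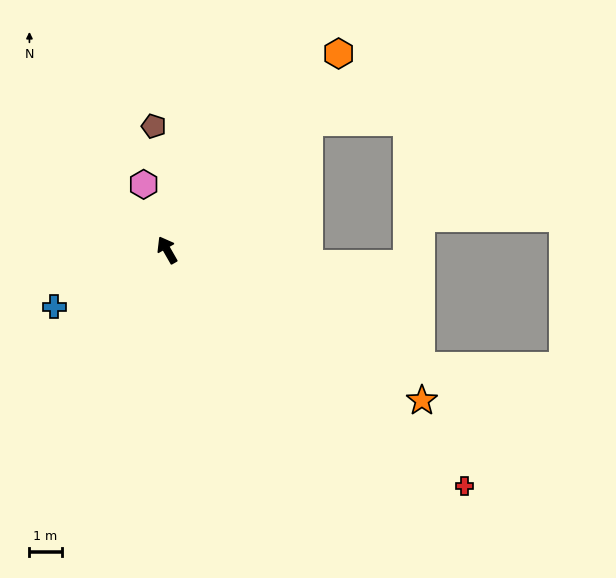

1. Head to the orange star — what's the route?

turn right 150°, forward 9.2 m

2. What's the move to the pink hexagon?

turn right 10°, forward 2.2 m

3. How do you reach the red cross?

turn right 158°, forward 11.8 m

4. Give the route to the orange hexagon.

turn right 71°, forward 8.1 m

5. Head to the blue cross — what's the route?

turn left 87°, forward 3.9 m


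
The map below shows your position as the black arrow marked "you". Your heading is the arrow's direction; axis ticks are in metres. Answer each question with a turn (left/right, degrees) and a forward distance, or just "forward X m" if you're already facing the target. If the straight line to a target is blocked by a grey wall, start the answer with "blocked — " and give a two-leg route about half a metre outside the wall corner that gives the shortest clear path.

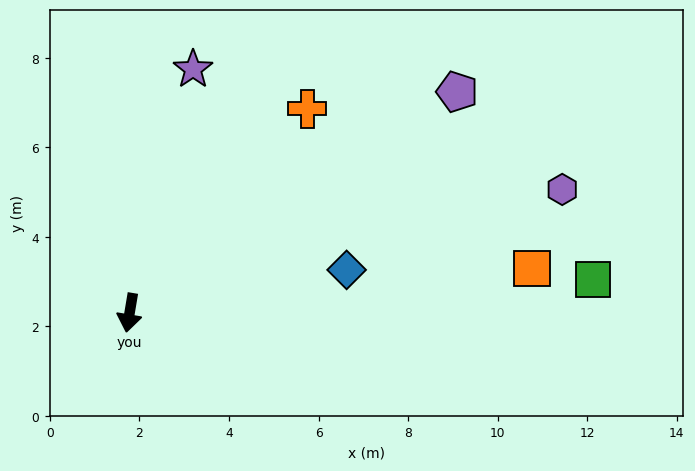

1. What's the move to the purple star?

turn left 175°, forward 5.6 m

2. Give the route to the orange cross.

turn left 148°, forward 6.0 m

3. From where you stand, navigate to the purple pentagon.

turn left 134°, forward 8.8 m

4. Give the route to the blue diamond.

turn left 111°, forward 4.9 m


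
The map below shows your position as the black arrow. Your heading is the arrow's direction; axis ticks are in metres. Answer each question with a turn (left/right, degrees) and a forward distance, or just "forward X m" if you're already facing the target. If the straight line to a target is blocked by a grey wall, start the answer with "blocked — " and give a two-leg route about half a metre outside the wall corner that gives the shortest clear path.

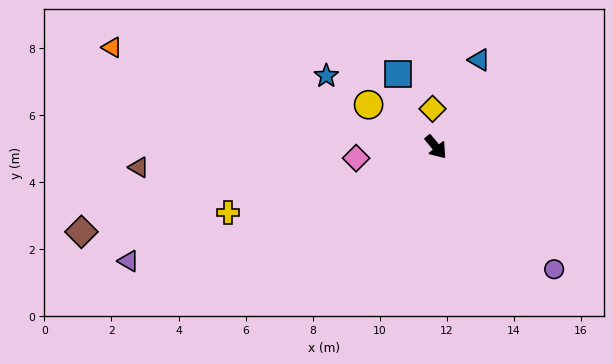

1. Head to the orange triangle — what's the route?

turn right 147°, forward 10.1 m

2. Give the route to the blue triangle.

turn left 114°, forward 2.9 m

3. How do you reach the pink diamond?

turn right 122°, forward 2.4 m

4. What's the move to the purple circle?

turn left 4°, forward 5.1 m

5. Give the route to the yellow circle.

turn right 162°, forward 2.4 m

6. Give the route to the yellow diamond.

turn left 145°, forward 1.1 m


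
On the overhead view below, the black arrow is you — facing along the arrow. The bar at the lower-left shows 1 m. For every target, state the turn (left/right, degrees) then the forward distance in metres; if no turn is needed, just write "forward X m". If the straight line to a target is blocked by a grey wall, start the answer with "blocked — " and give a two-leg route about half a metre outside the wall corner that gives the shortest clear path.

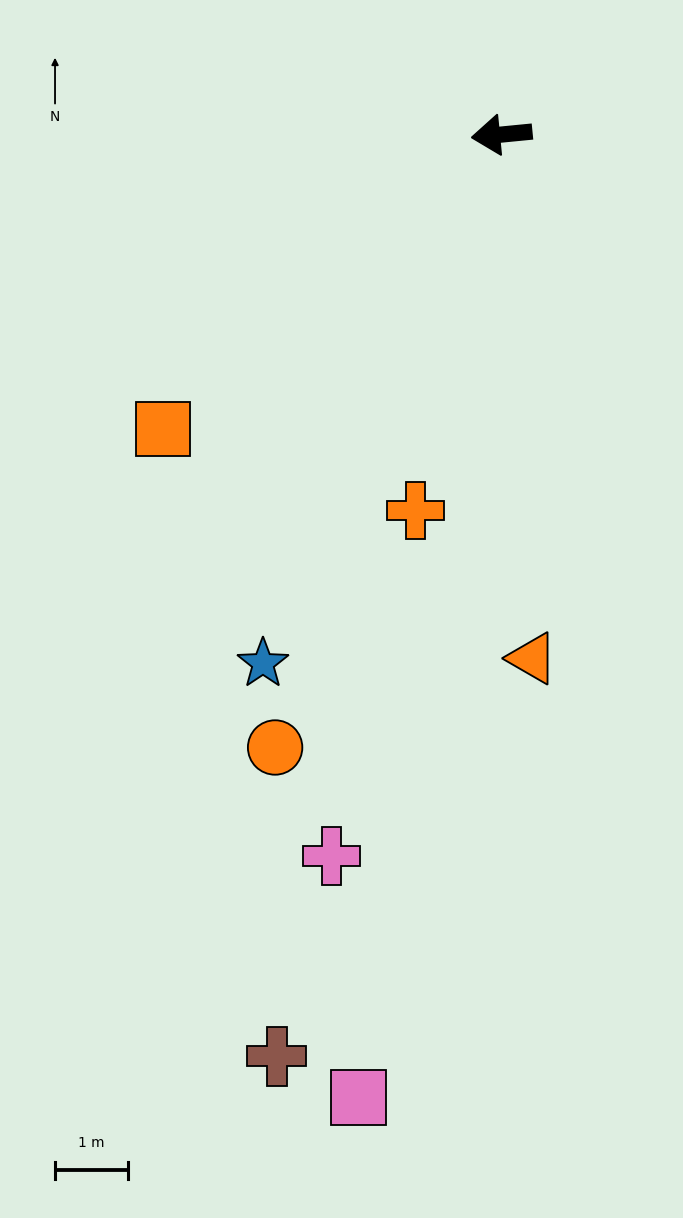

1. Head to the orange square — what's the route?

turn left 35°, forward 6.1 m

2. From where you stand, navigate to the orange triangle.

turn left 88°, forward 7.2 m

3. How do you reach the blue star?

turn left 60°, forward 7.9 m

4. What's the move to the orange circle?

turn left 64°, forward 8.9 m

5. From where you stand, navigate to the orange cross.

turn left 72°, forward 5.3 m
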